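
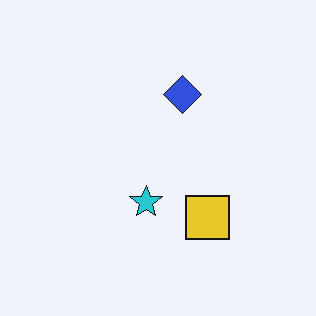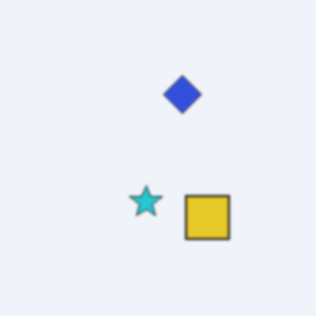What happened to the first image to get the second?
The second image is the first slightly softened.

Shape edges and outlines are uniformly softened across the whole image.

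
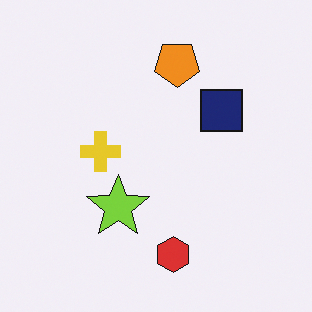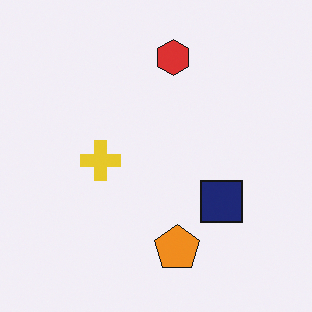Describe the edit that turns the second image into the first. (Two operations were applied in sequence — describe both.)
The first image is the second flipped vertically (top ↔ bottom), then overlaid with an additional lime star.

The red hexagon is in the top of the second image and the bottom of the first — shapes on opposite sides of the horizontal midline have swapped in a mirror flip. A lime star appears in the first image that is absent from the second.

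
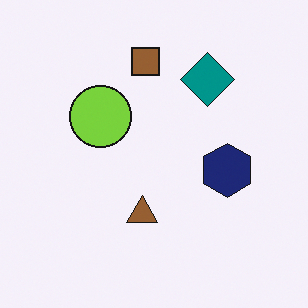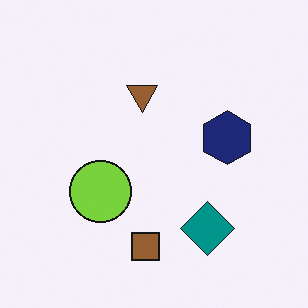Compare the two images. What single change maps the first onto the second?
The image was flipped vertically (top ↔ bottom).

The brown square is in the top of the first image and the bottom of the second — shapes on opposite sides of the horizontal midline have swapped in a mirror flip.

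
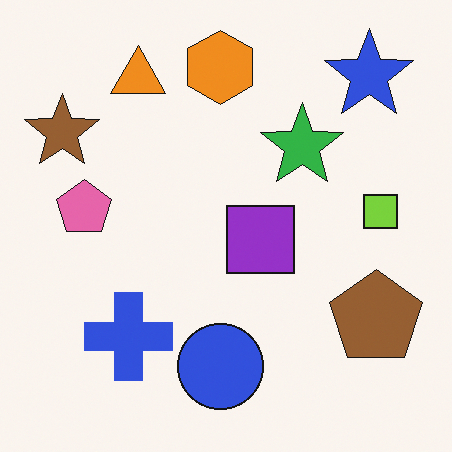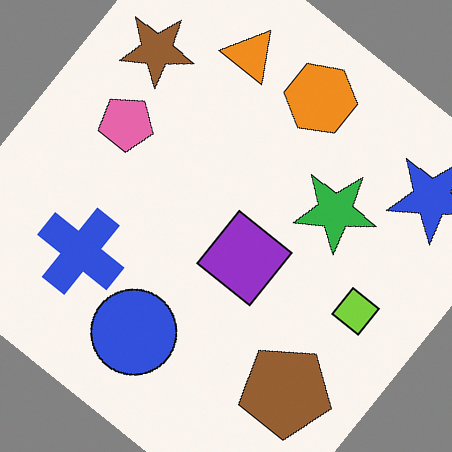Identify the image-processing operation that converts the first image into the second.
The image was rotated clockwise by a large amount — several tens of degrees.

Every shape is tilted by the same angle and the image corners show triangular fill wedges — a whole-image rotation by a non-right angle.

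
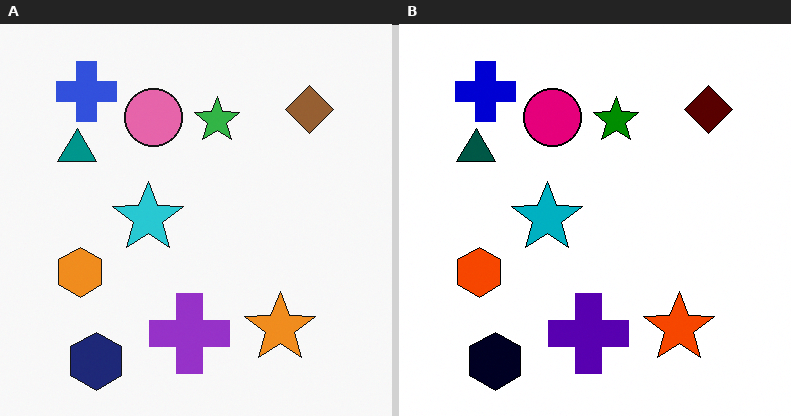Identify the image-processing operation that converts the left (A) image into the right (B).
Boosted in contrast.

Tones are pushed away from mid-grey across the whole image — a global contrast change.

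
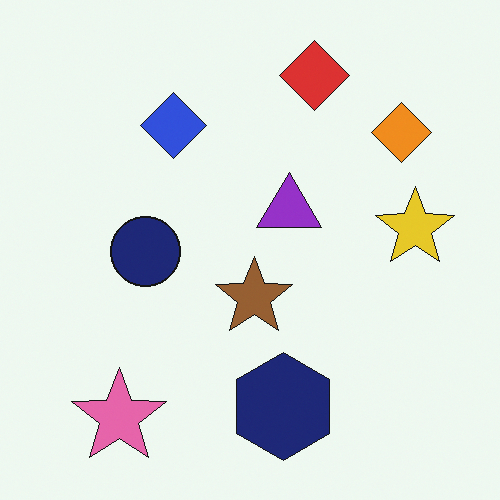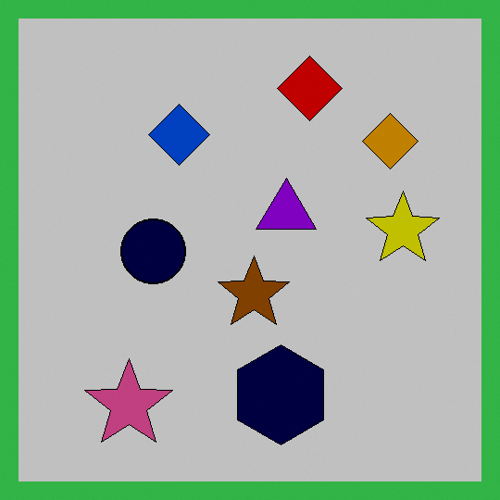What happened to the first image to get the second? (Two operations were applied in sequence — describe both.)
This is the original image aggressively posterized, then framed with a green border.

Each flat color has snapped to a coarser quantized level — most visibly, the near-white background has dropped to a flat grey. A solid green frame runs around the edge of the second image, with the content slightly shrunk inside it.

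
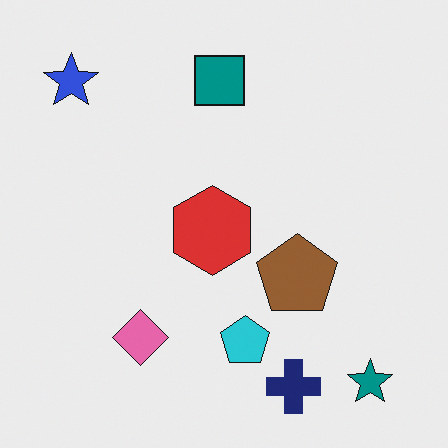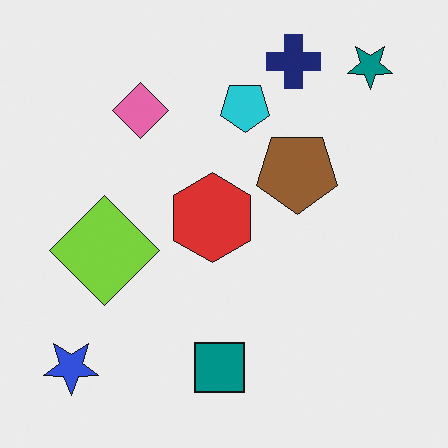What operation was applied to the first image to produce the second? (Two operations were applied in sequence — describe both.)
This is the original image flipped vertically (top ↔ bottom), then overlaid with an additional lime diamond.

The navy cross is in the bottom of the first image and the top of the second — shapes on opposite sides of the horizontal midline have swapped in a mirror flip. A lime diamond appears in the second image that is absent from the first.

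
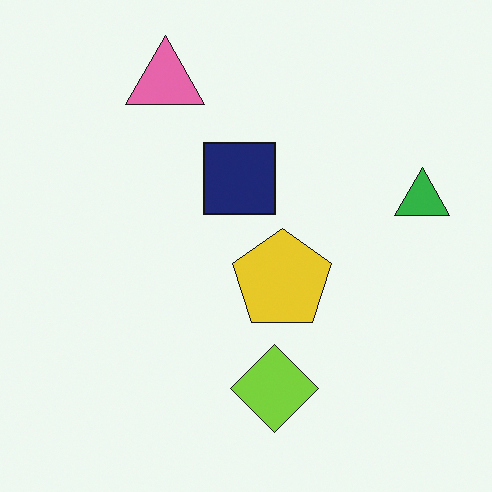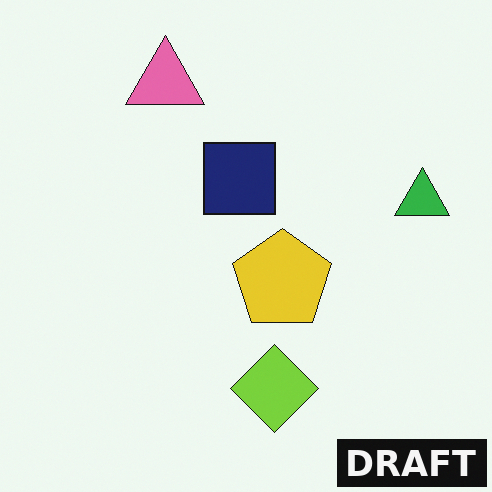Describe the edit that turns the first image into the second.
It was watermarked with the text "DRAFT" in the lower-right corner.

A dark label reading "DRAFT" appears in the lower-right corner.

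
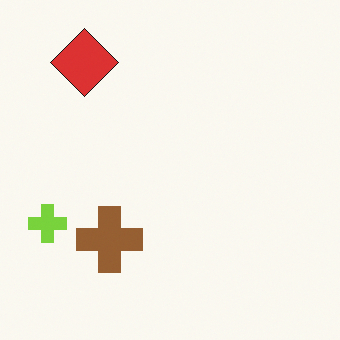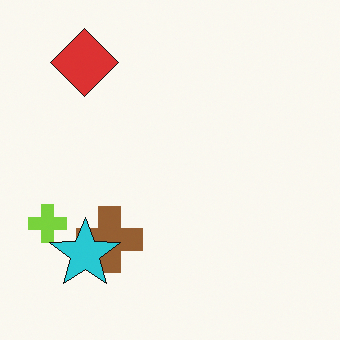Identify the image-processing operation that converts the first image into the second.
It was overlaid with an additional cyan star.

A cyan star appears in the second image that is absent from the first.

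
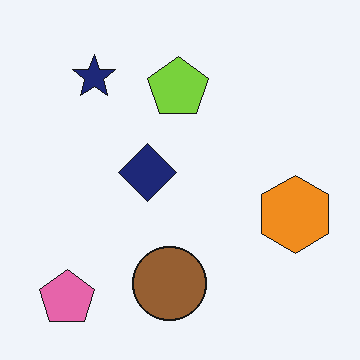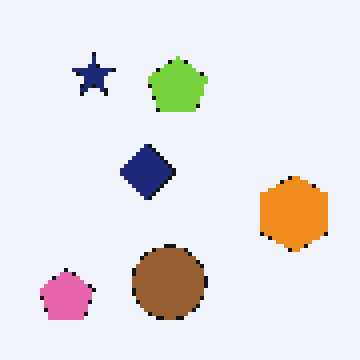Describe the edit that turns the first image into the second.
The second image is the first lightly pixelated (a mild mosaic effect).

Shapes are reduced to large square blocks; fine edges and outlines are lost — a downscale-then-upscale (mosaic) effect.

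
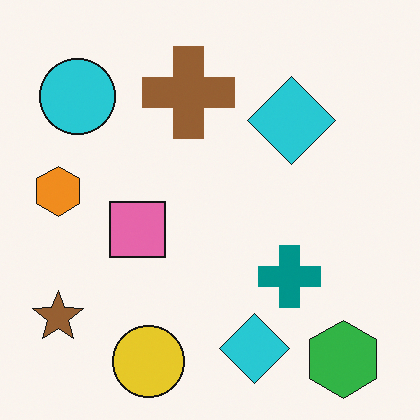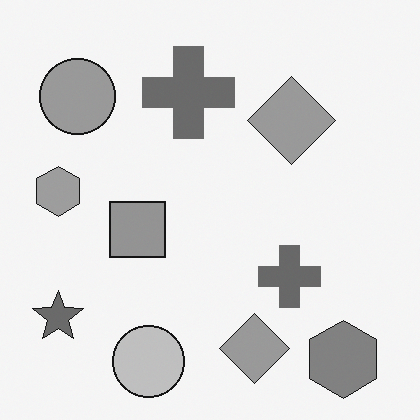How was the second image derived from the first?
It was converted to grayscale.

All color is removed — every shape is now a shade of grey.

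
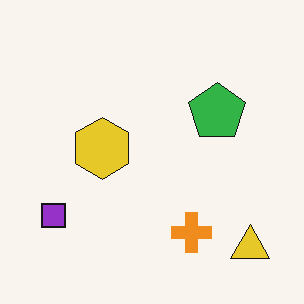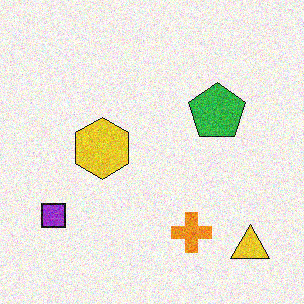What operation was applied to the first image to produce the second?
The transformation is: degraded with visible gaussian noise.

Random speckle covers the whole image, including the flat background.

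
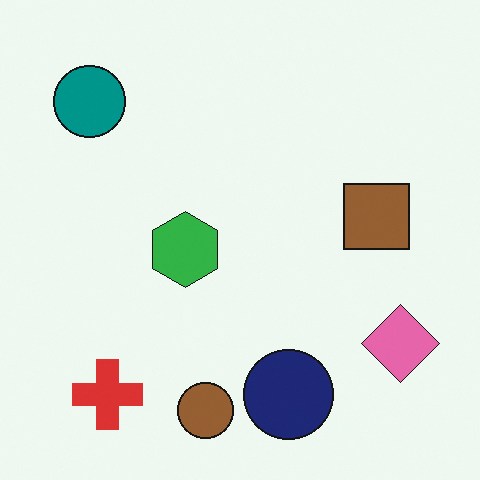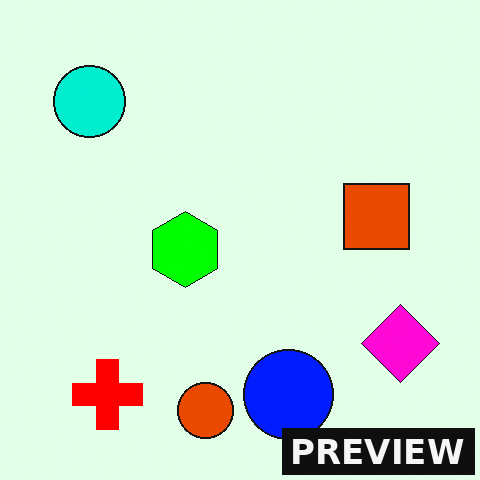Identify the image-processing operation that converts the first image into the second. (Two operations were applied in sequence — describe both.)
The transformation is: heavily oversaturated, then watermarked with the text "PREVIEW" in the lower-right corner.

All colors are more vivid — a global saturation change. A dark label reading "PREVIEW" appears in the lower-right corner.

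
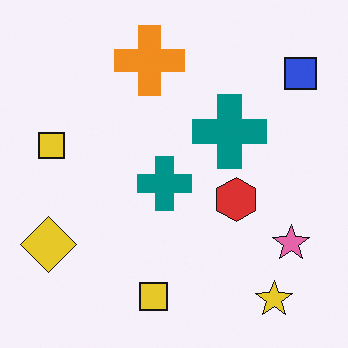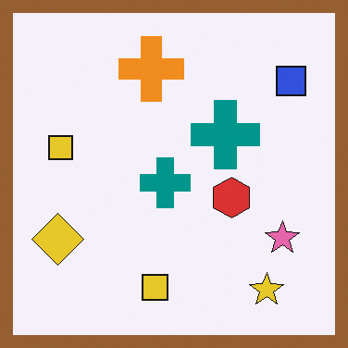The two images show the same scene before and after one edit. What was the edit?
The second image is the first framed with a brown border.

A solid brown frame runs around the edge of the second image, with the content slightly shrunk inside it.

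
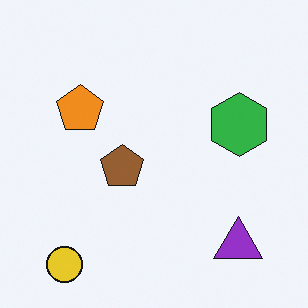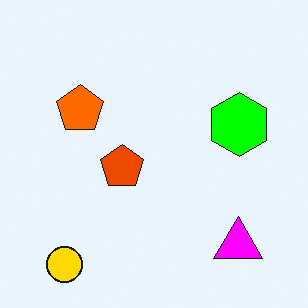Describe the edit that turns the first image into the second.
Heavily oversaturated.

All colors are more vivid — a global saturation change.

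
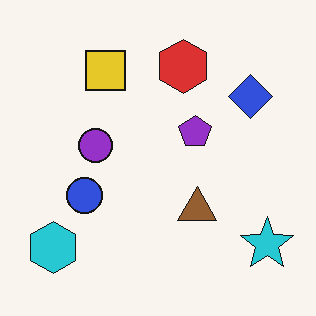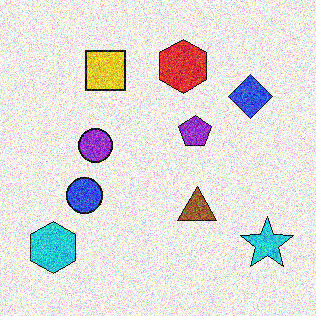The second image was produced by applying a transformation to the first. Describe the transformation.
It was degraded with heavy additive noise.

Random speckle covers the whole image, including the flat background.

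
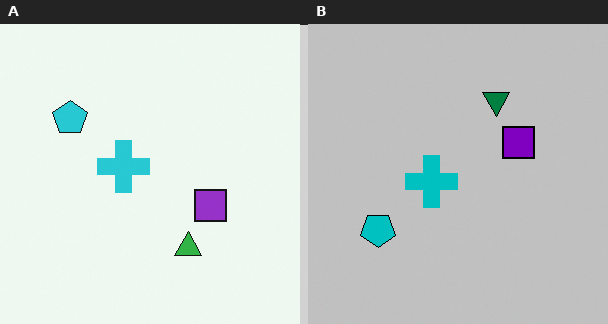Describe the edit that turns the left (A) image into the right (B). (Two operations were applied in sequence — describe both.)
The transformation is: aggressively posterized, then flipped vertically (top ↔ bottom).

Each flat color has snapped to a coarser quantized level — most visibly, the near-white background has dropped to a flat grey. The green triangle is in the bottom of the left (A) image and the top of the right (B) — shapes on opposite sides of the horizontal midline have swapped in a mirror flip.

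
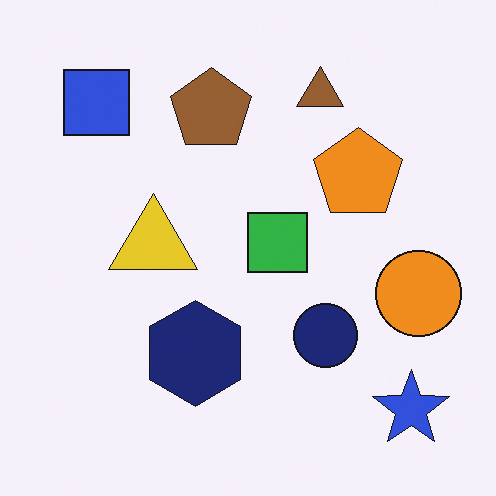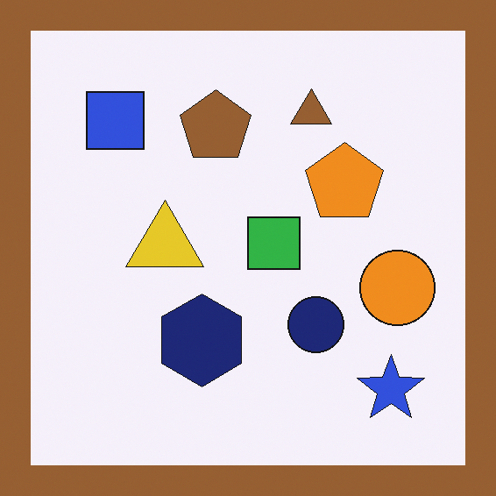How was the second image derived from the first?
Framed with a brown border.

A solid brown frame runs around the edge of the second image, with the content slightly shrunk inside it.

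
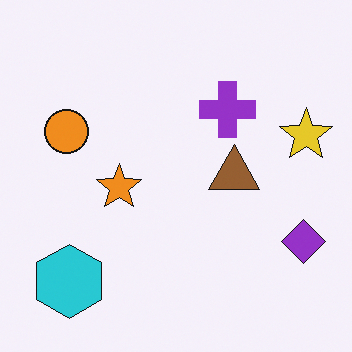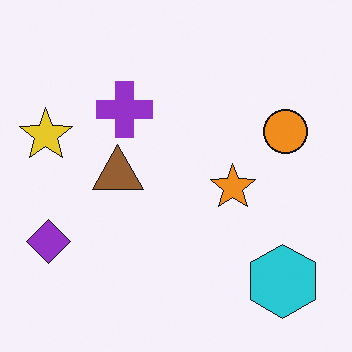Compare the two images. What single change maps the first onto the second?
The second image is the first flipped horizontally (left ↔ right).

The yellow star is in the right of the first image and the left of the second — shapes on opposite sides of the vertical midline have swapped in a mirror flip.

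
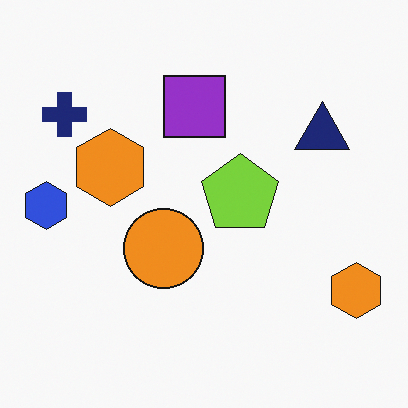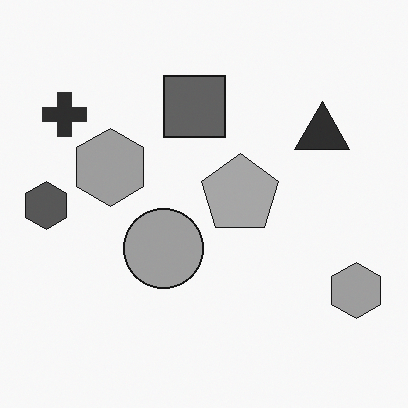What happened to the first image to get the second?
It was converted to grayscale.

All color is removed — every shape is now a shade of grey.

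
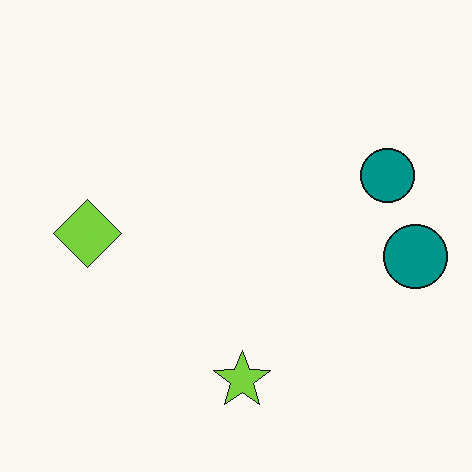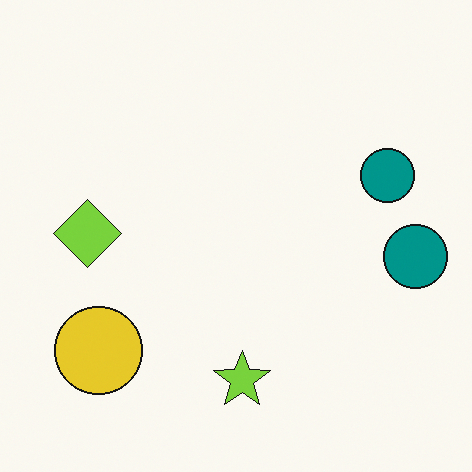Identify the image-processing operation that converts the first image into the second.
The image was overlaid with an additional yellow circle.

A yellow circle appears in the second image that is absent from the first.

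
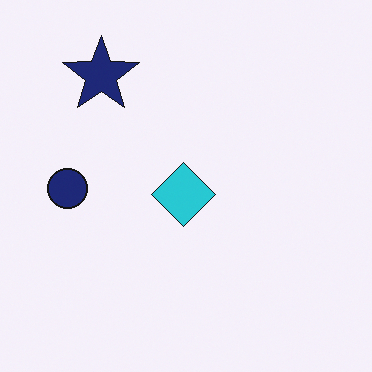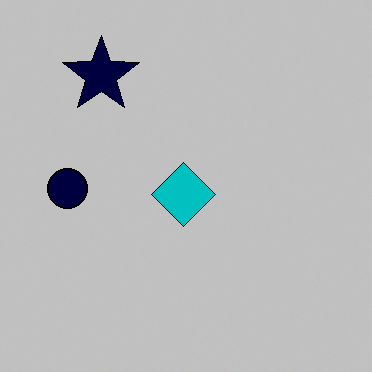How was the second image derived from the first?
This is the original image aggressively posterized.

Each flat color has snapped to a coarser quantized level — most visibly, the near-white background has dropped to a flat grey.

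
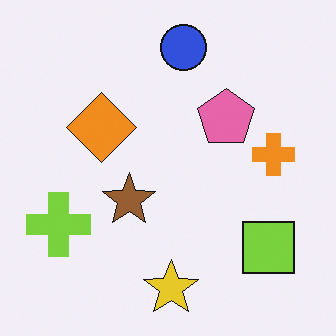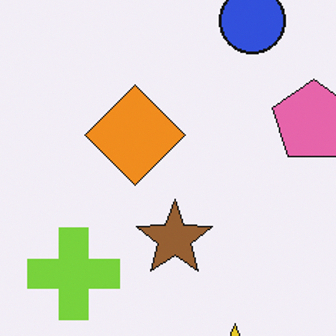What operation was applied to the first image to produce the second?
This is the original image cropped slightly and scaled back up.

The visible shapes are larger and the field of view is narrower; shapes near the original edges may be partly or wholly outside the frame — a crop-and-rescale.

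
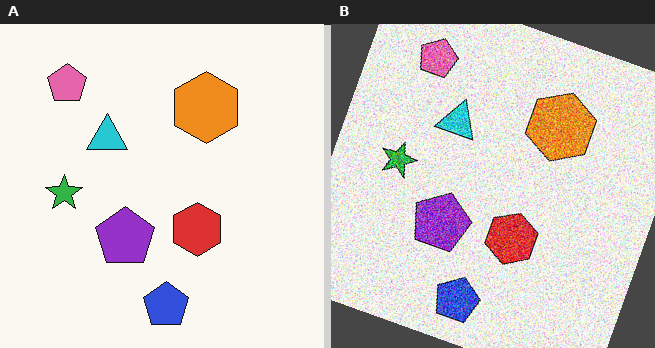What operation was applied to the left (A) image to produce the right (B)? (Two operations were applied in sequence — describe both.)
The transformation is: degraded with strong gaussian noise, then rotated clockwise by a moderate amount.

Random speckle covers the whole image, including the flat background. Every shape is tilted by the same angle and the image corners show triangular fill wedges — a whole-image rotation by a non-right angle.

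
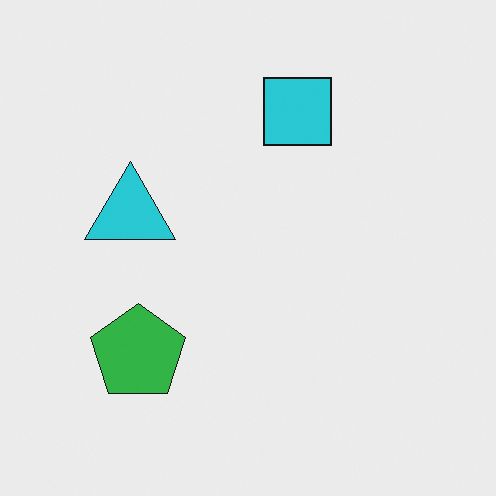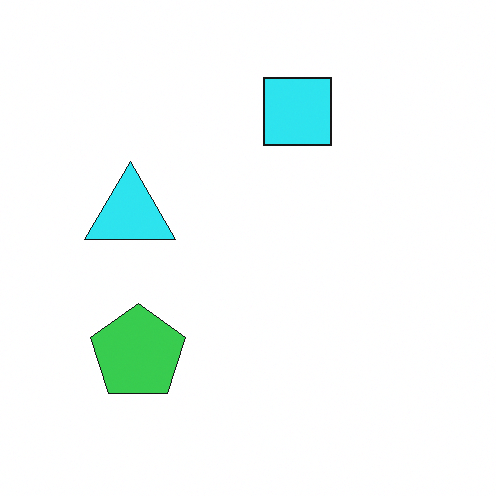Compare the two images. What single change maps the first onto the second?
The image was brightened a little.

Every pixel — background and shapes alike — is uniformly brightened.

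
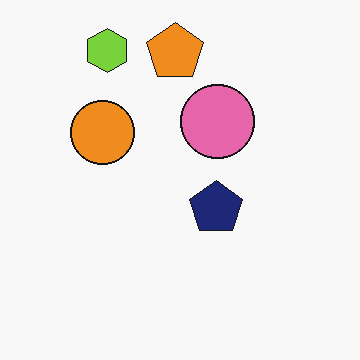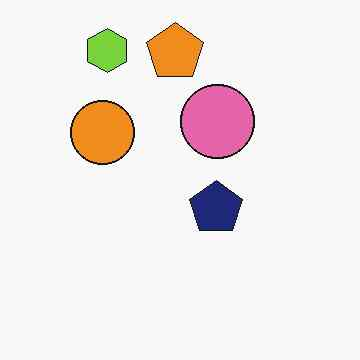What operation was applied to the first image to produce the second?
It was JPEG-compressed with visible artifacts.

Blocky 8×8 compression artifacts appear around shape edges and the flat background shows ringing — characteristic JPEG degradation.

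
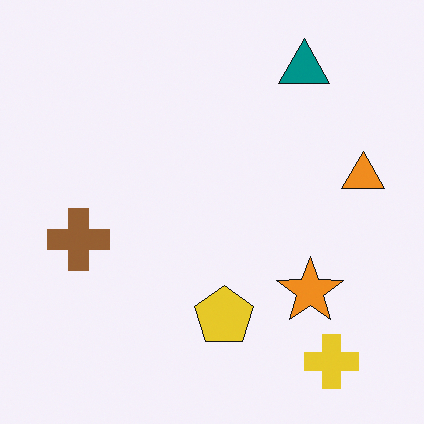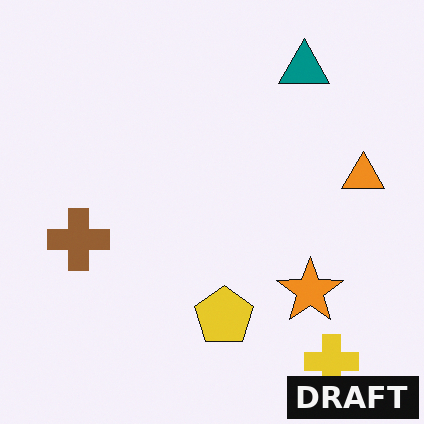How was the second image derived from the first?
This is the original image watermarked with the text "DRAFT" in the lower-right corner.

A dark label reading "DRAFT" appears in the lower-right corner.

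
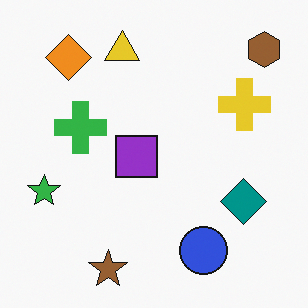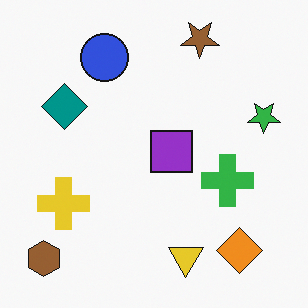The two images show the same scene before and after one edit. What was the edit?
The image was rotated 180°.

The brown hexagon sits in the top-right of the first image and the bottom-left of the second — consistent with a whole-image 180° rotation.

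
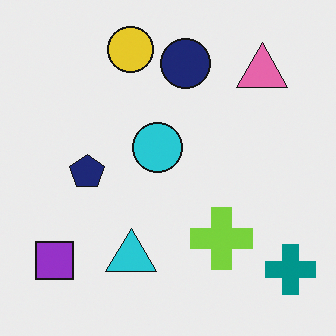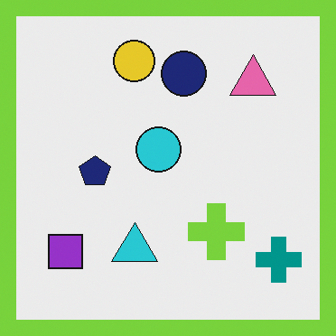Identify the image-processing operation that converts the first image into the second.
Framed with a lime border.

A solid lime frame runs around the edge of the second image, with the content slightly shrunk inside it.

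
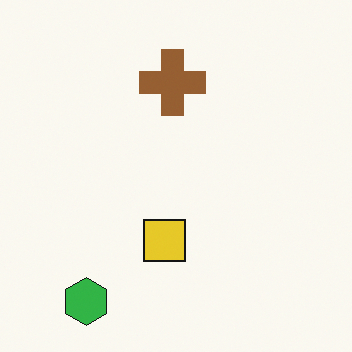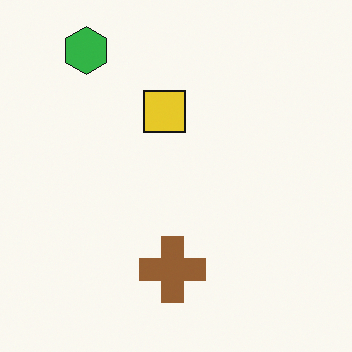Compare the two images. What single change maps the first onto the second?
Flipped vertically (top ↔ bottom).

The green hexagon is in the bottom-left of the first image and the top-left of the second — shapes on opposite sides of the horizontal midline have swapped in a mirror flip.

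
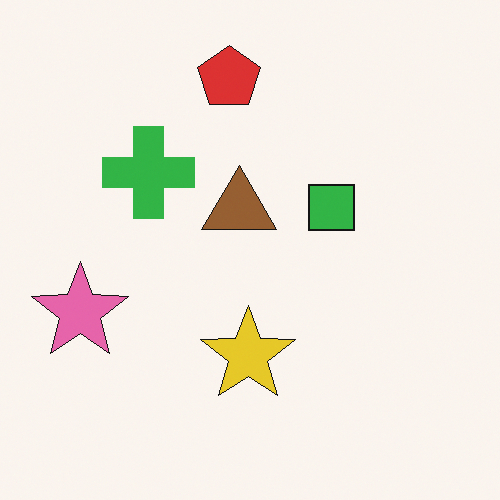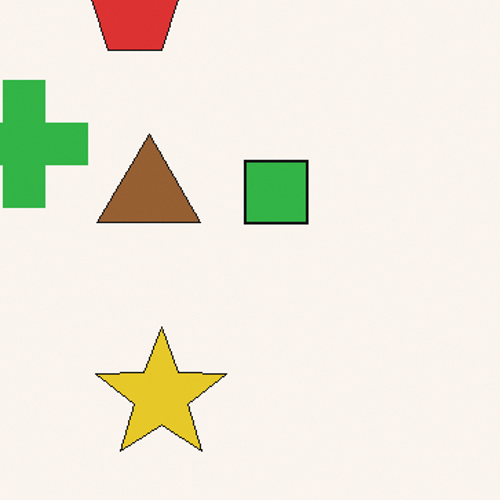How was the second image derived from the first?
The image was cropped slightly and scaled back up.

The visible shapes are larger and the field of view is narrower; shapes near the original edges may be partly or wholly outside the frame — a crop-and-rescale.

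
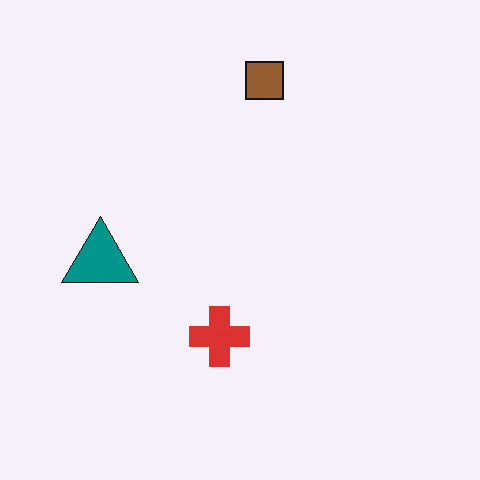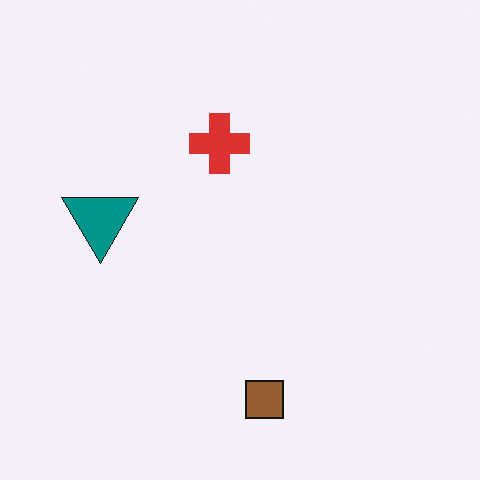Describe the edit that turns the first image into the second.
The second image is the first flipped vertically (top ↔ bottom).

The brown square is in the top of the first image and the bottom of the second — shapes on opposite sides of the horizontal midline have swapped in a mirror flip.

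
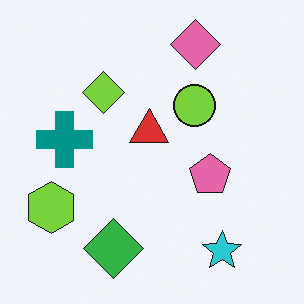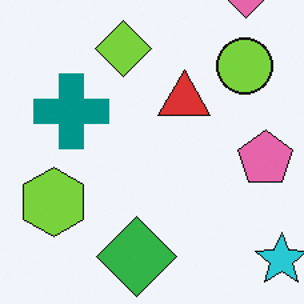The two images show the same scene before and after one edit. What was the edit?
The transformation is: cropped slightly and scaled back up.

The visible shapes are larger and the field of view is narrower; shapes near the original edges may be partly or wholly outside the frame — a crop-and-rescale.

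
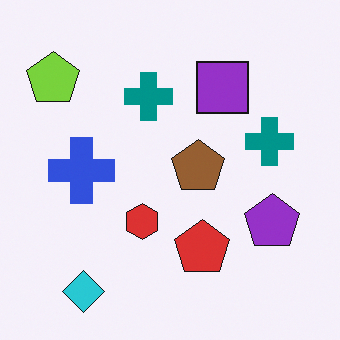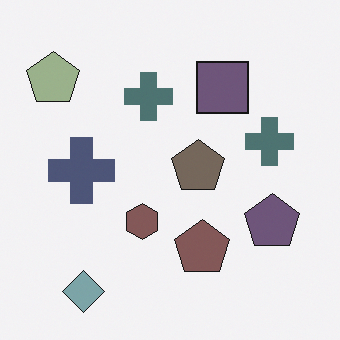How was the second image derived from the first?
It was heavily desaturated.

All colors are more muted and greyish — a global saturation change.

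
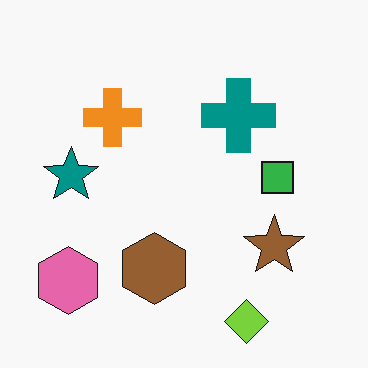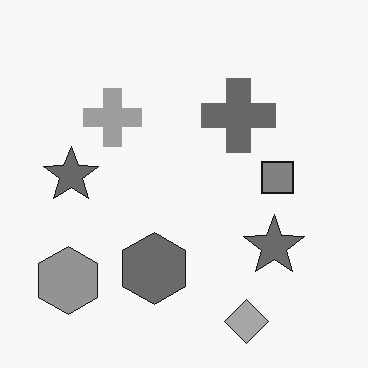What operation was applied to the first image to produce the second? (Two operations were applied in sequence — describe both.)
It was converted to grayscale, then JPEG-compressed with visible artifacts.

All color is removed — every shape is now a shade of grey. Blocky 8×8 compression artifacts appear around shape edges and the flat background shows ringing — characteristic JPEG degradation.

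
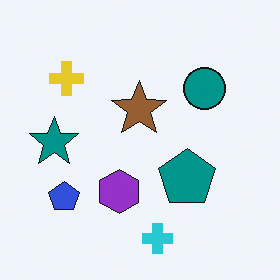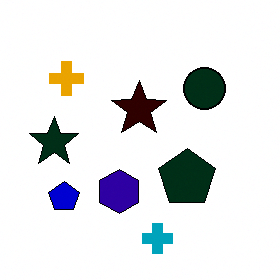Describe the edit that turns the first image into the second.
The transformation is: given much higher contrast.

Tones are pushed away from mid-grey across the whole image — a global contrast change.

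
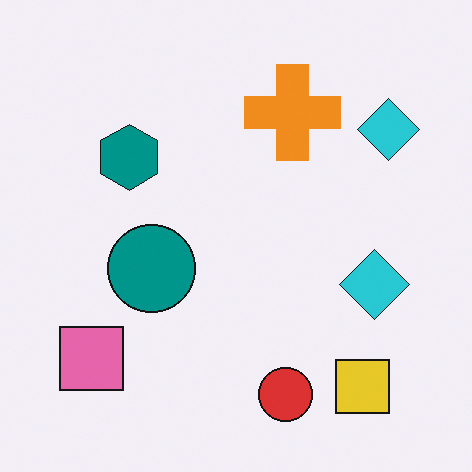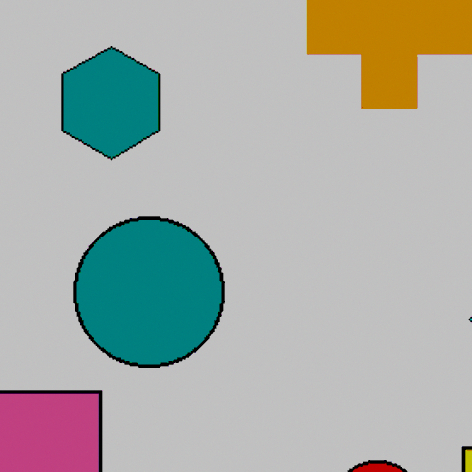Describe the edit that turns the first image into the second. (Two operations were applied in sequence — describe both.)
The second image is the first cropped tightly and scaled back up, then heavily posterized to just a handful of flat colors.

The visible shapes are larger and the field of view is narrower; shapes near the original edges may be partly or wholly outside the frame — a crop-and-rescale. Each flat color has snapped to a coarser quantized level — most visibly, the near-white background has dropped to a flat grey.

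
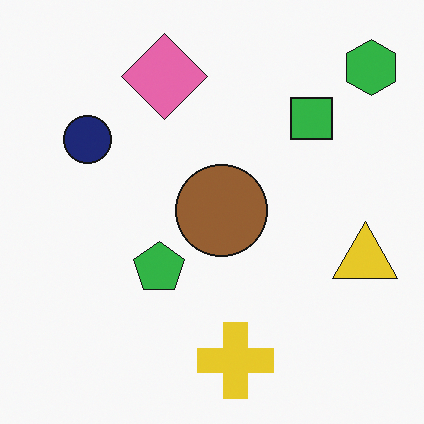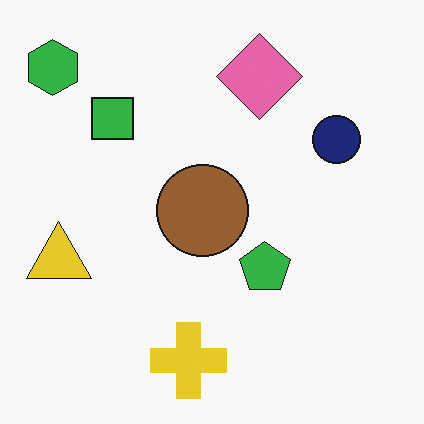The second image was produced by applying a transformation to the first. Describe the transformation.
The second image is the first flipped horizontally (left ↔ right).

The green hexagon is in the top-right of the first image and the top-left of the second — shapes on opposite sides of the vertical midline have swapped in a mirror flip.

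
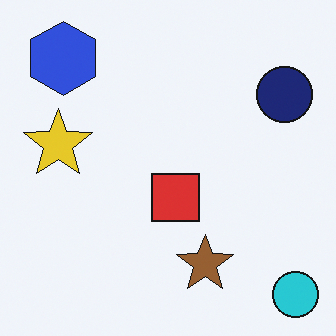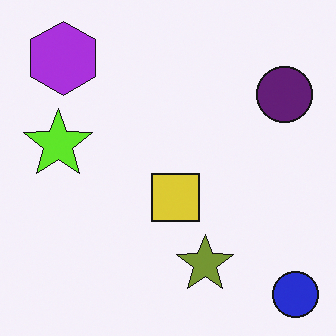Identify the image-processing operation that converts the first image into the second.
The transformation is: hue-shifted by a small amount.

Every shape's color has rotated by the same amount around the hue wheel — a uniform hue shift.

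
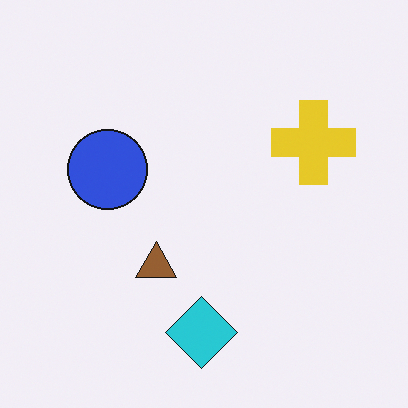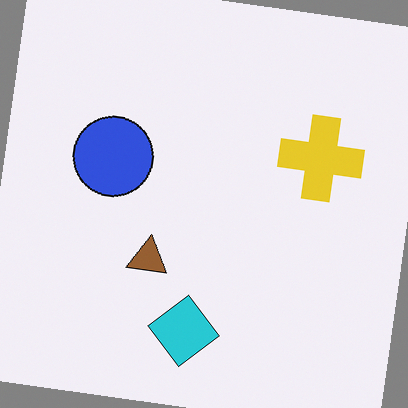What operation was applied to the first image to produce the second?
The second image is the first rotated clockwise by a few degrees.

Every shape is tilted by the same angle and the image corners show triangular fill wedges — a whole-image rotation by a non-right angle.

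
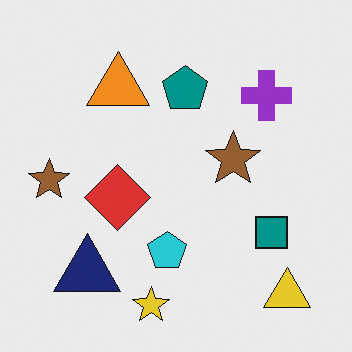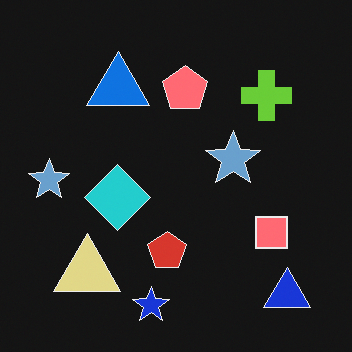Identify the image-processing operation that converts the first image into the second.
Color-inverted (negative).

The light background has become dark and every shape's color is its complement — a photographic negative.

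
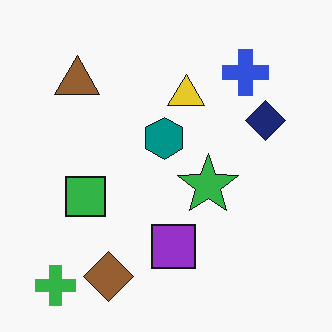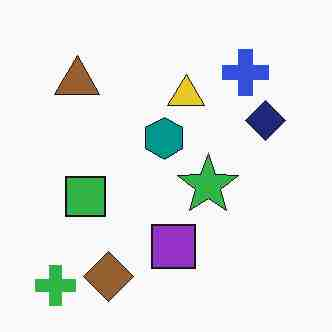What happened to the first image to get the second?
The second image is the first heavily JPEG-compressed with obvious blocking artifacts.

Blocky 8×8 compression artifacts appear around shape edges and the flat background shows ringing — characteristic JPEG degradation.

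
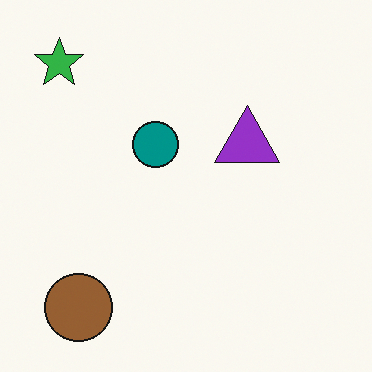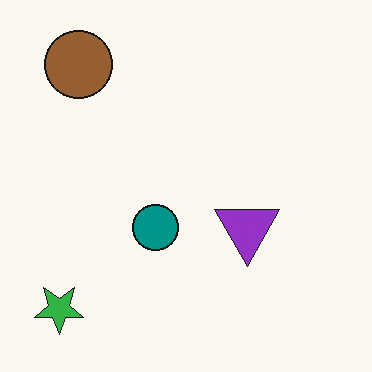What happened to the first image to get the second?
Flipped vertically (top ↔ bottom).

The green star is in the top-left of the first image and the bottom-left of the second — shapes on opposite sides of the horizontal midline have swapped in a mirror flip.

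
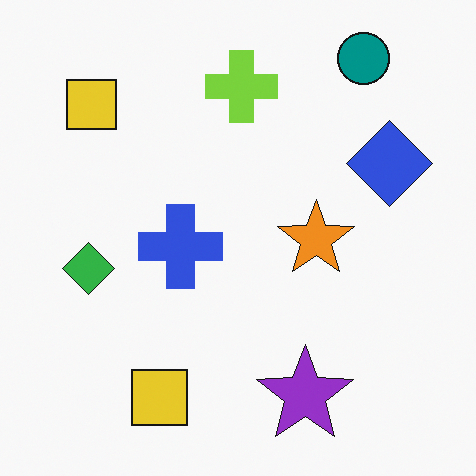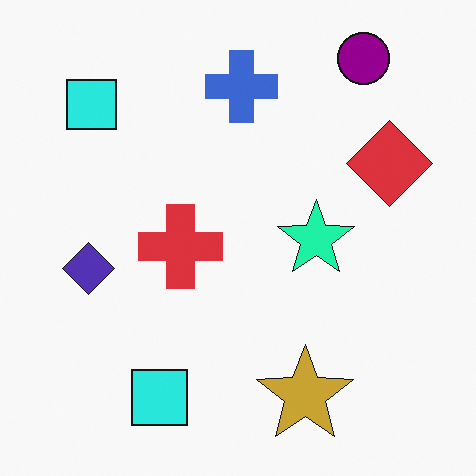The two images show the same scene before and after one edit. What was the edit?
The second image is the first hue-shifted by a moderate amount.

Every shape's color has rotated by the same amount around the hue wheel — a uniform hue shift.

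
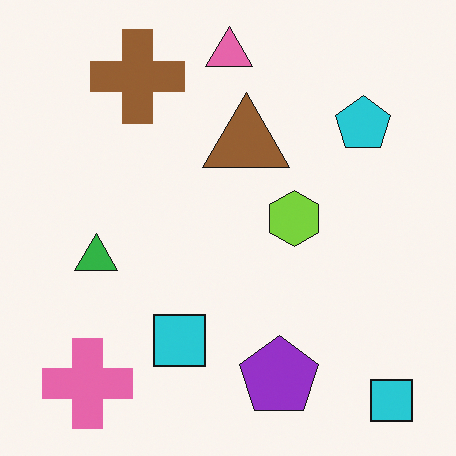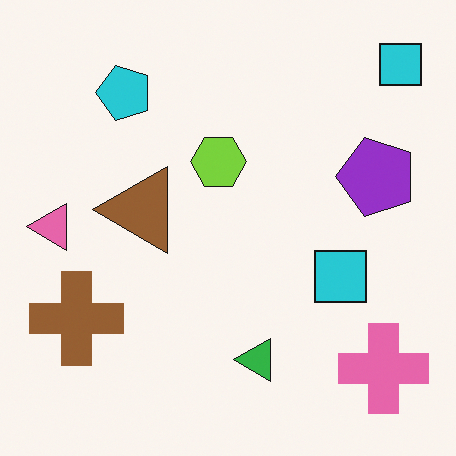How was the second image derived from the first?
The image was rotated 90° counter-clockwise.

The pink cross sits in the bottom-left of the first image and the bottom-right of the second — consistent with a whole-image 90° counter-clockwise rotation.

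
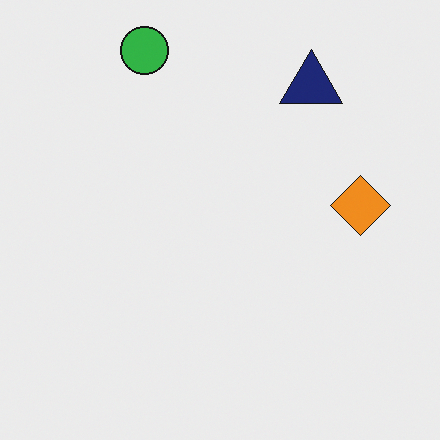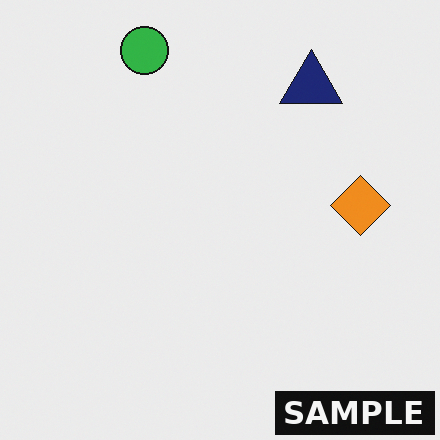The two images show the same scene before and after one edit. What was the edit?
The image was watermarked with the text "SAMPLE" in the lower-right corner.

A dark label reading "SAMPLE" appears in the lower-right corner.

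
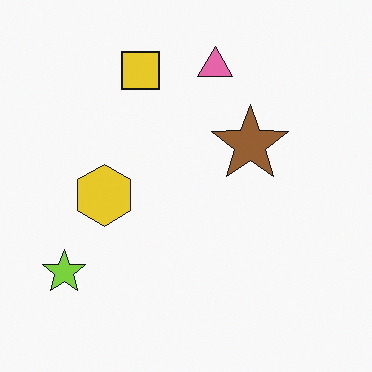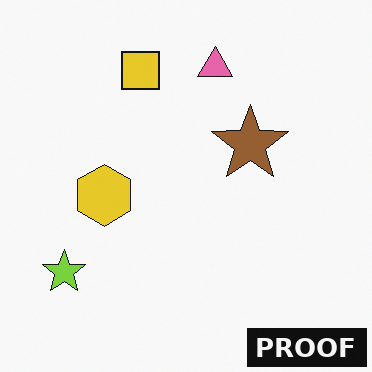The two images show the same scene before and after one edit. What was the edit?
The transformation is: watermarked with the text "PROOF" in the lower-right corner.

A dark label reading "PROOF" appears in the lower-right corner.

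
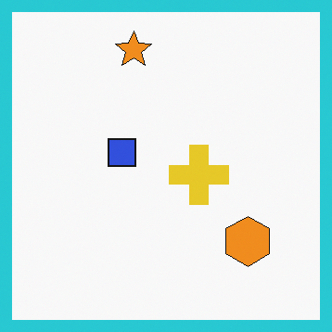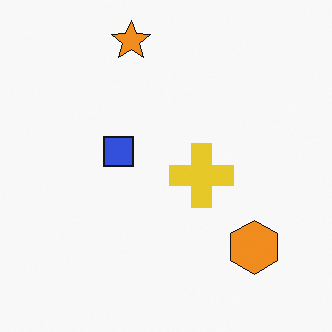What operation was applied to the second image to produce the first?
It was framed with a cyan border.

A solid cyan frame runs around the edge of the first image, with the content slightly shrunk inside it.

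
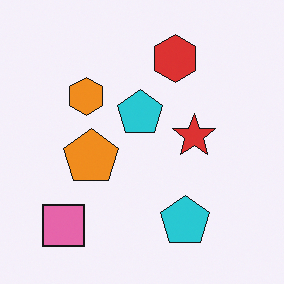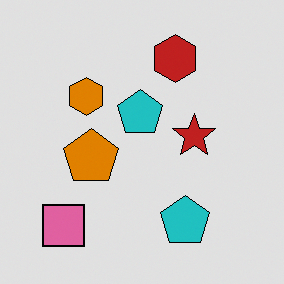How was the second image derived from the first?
The image was posterized to a reduced palette.

Each flat color has snapped to a coarser quantized level — most visibly, the near-white background has dropped to a flat grey.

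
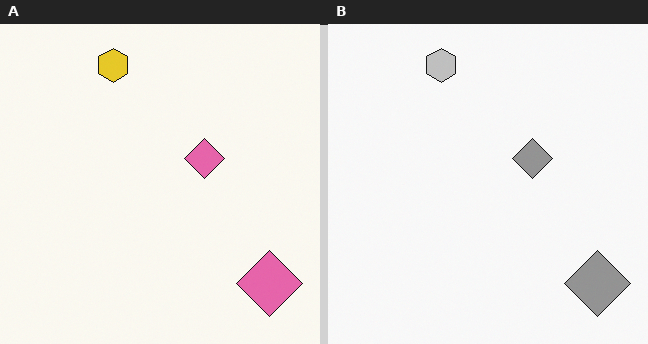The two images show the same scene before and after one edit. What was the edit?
This is the original image converted to grayscale.

All color is removed — every shape is now a shade of grey.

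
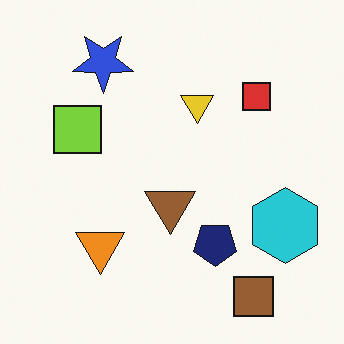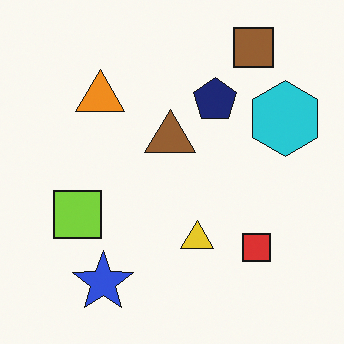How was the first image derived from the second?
Flipped vertically (top ↔ bottom).

The brown square is in the top-right of the second image and the bottom-right of the first — shapes on opposite sides of the horizontal midline have swapped in a mirror flip.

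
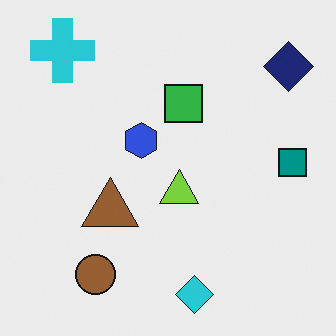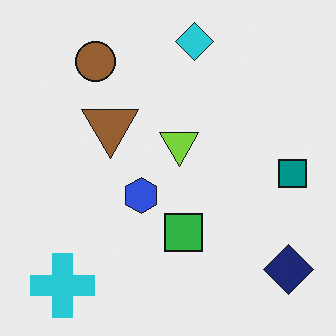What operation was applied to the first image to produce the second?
This is the original image flipped vertically (top ↔ bottom).

The cyan diamond is in the bottom of the first image and the top of the second — shapes on opposite sides of the horizontal midline have swapped in a mirror flip.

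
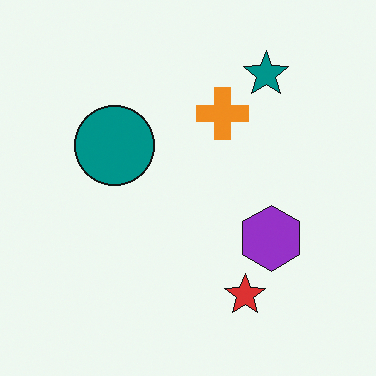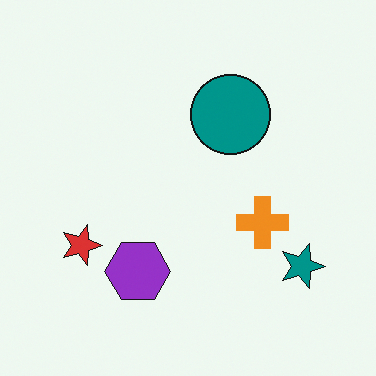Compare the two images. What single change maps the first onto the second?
The transformation is: rotated 90° clockwise.

The teal star sits in the top-right of the first image and the bottom-right of the second — consistent with a whole-image 90° clockwise rotation.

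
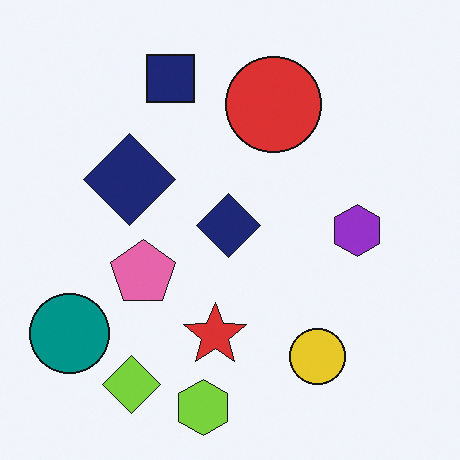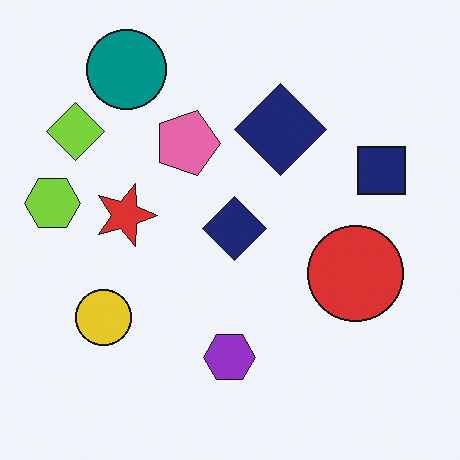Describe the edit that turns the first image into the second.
The transformation is: rotated 90° clockwise.

The teal circle sits in the bottom-left of the first image and the top-left of the second — consistent with a whole-image 90° clockwise rotation.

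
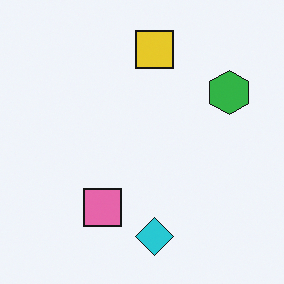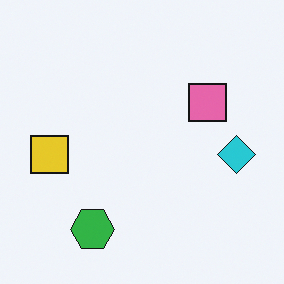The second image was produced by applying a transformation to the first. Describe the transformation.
This is the original image transposed (reflected across the top-left ↔ bottom-right diagonal).

Shapes have swapped their row and column positions — what was in the top-right is now in the bottom-left — a diagonal reflection.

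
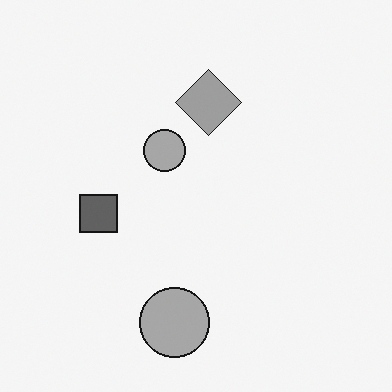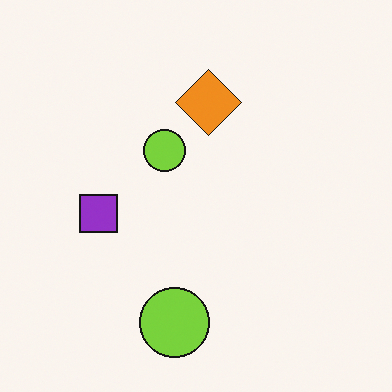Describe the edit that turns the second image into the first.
The first image is the second converted to grayscale.

All color is removed — every shape is now a shade of grey.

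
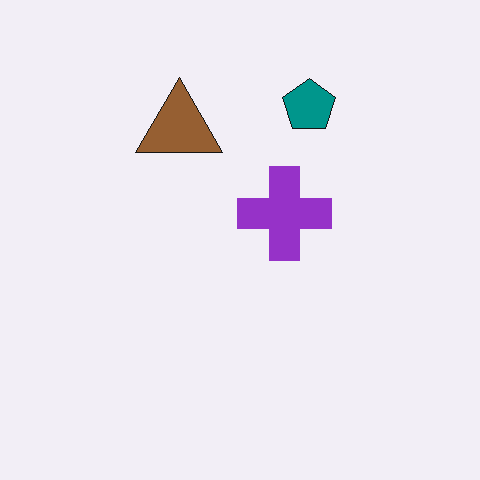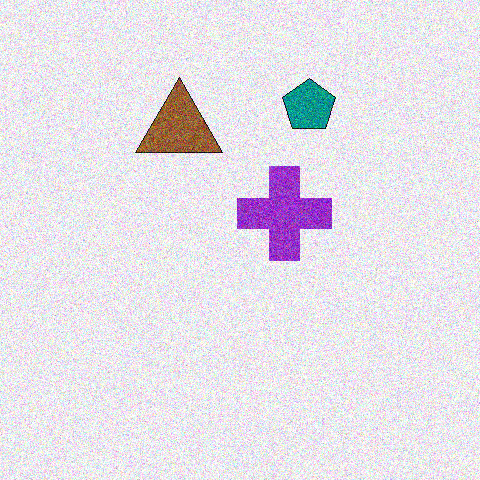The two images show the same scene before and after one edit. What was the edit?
Degraded with a thick layer of grain.

Random speckle covers the whole image, including the flat background.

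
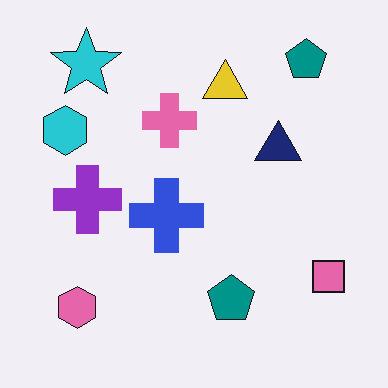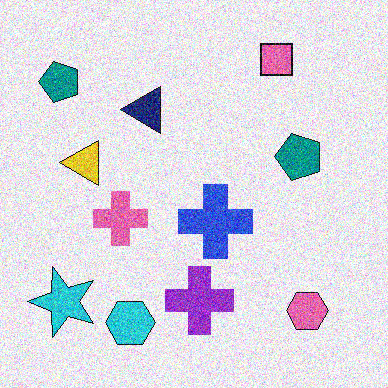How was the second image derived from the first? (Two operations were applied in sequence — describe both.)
The second image is the first rotated 90° counter-clockwise, then degraded with a thick layer of grain.

The cyan star sits in the top-left of the first image and the bottom-left of the second — consistent with a whole-image 90° counter-clockwise rotation. Random speckle covers the whole image, including the flat background.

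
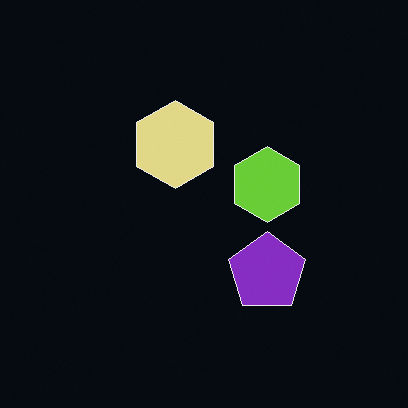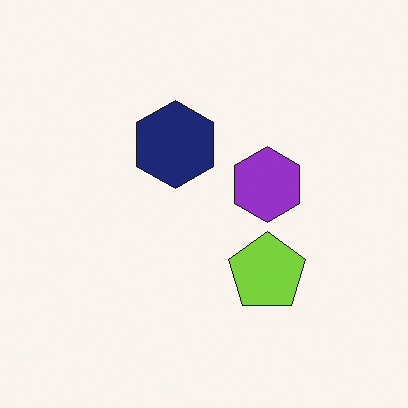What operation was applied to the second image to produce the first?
The first image is the second color-inverted (negative).

The light background has become dark and every shape's color is its complement — a photographic negative.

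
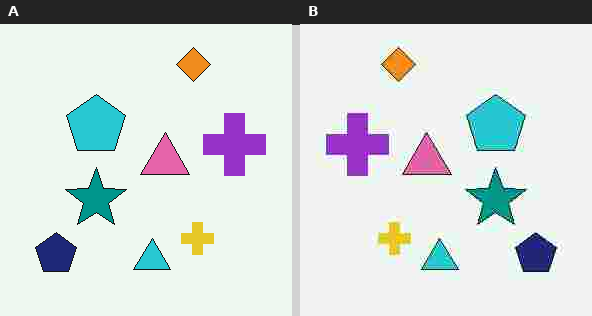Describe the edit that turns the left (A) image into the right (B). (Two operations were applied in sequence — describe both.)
This is the original image flipped horizontally (left ↔ right), then heavily JPEG-compressed with obvious blocking artifacts.

The navy pentagon is in the bottom-left of the left (A) image and the bottom-right of the right (B) — shapes on opposite sides of the vertical midline have swapped in a mirror flip. Blocky 8×8 compression artifacts appear around shape edges and the flat background shows ringing — characteristic JPEG degradation.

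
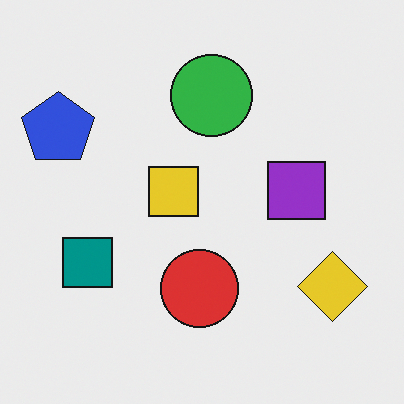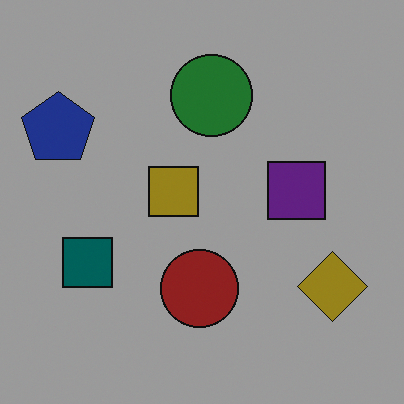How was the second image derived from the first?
Noticeably darkened.

Every pixel — background and shapes alike — is uniformly darkened.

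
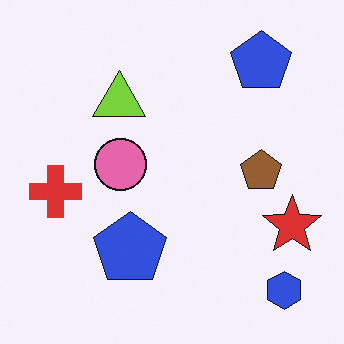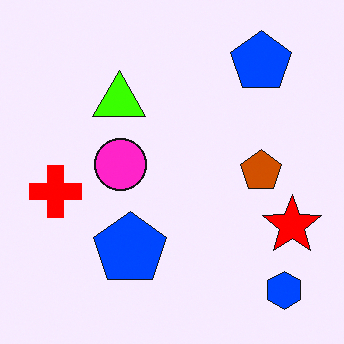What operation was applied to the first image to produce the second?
It was made much more vivid (saturation change).

All colors are more vivid — a global saturation change.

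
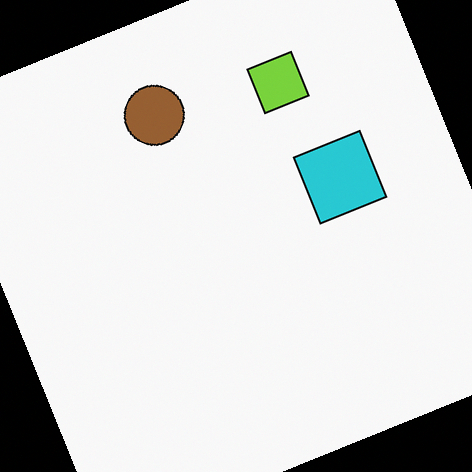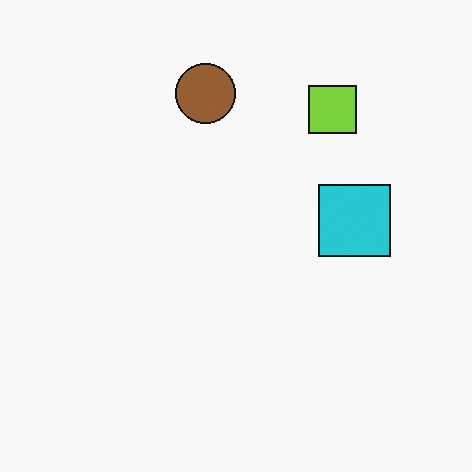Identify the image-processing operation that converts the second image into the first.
Rotated counter-clockwise by a moderate amount.

Every shape is tilted by the same angle and the image corners show triangular fill wedges — a whole-image rotation by a non-right angle.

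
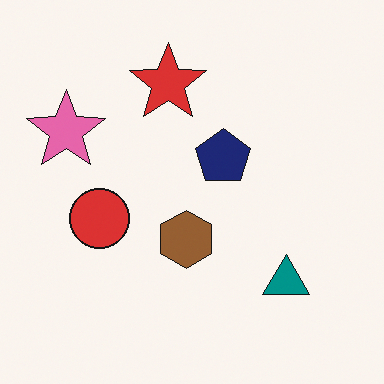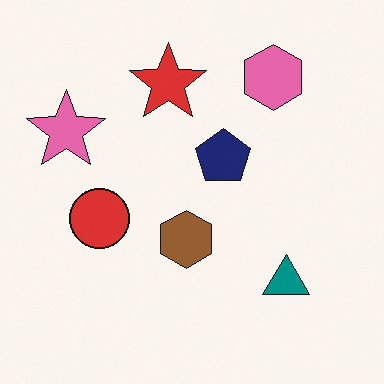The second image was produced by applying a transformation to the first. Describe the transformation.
It was overlaid with an additional pink hexagon.

A pink hexagon appears in the second image that is absent from the first.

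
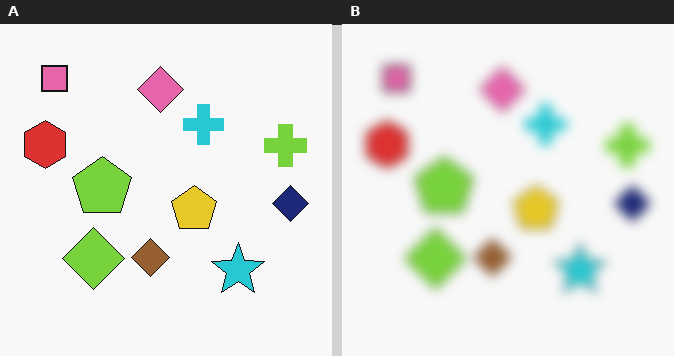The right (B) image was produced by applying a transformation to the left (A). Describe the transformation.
Heavily blurred.

Shape edges and outlines are uniformly softened across the whole image.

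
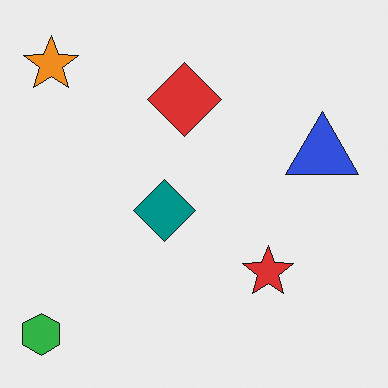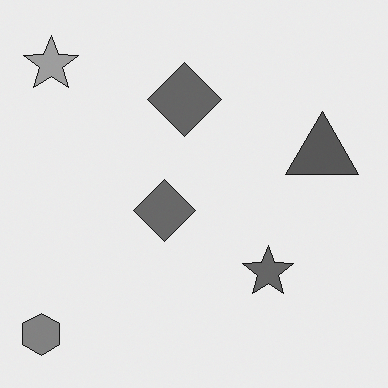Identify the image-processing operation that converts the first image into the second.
The image was converted to grayscale.

All color is removed — every shape is now a shade of grey.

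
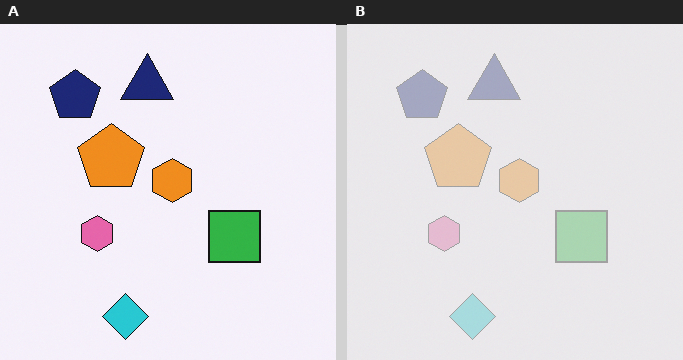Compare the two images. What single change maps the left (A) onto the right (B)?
Given much lower contrast.

Tones are pushed toward mid-grey across the whole image — a global contrast change.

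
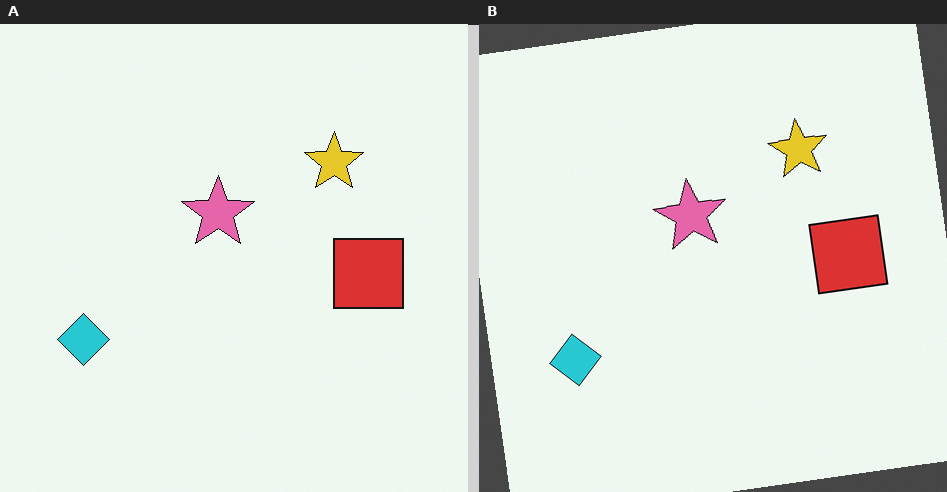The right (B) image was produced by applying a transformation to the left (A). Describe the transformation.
The right (B) image is the left (A) rotated counter-clockwise by a few degrees.

Every shape is tilted by the same angle and the image corners show triangular fill wedges — a whole-image rotation by a non-right angle.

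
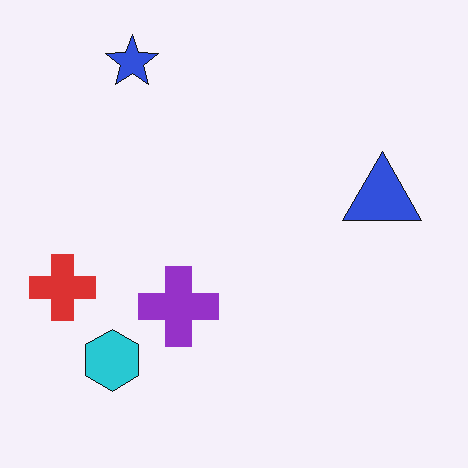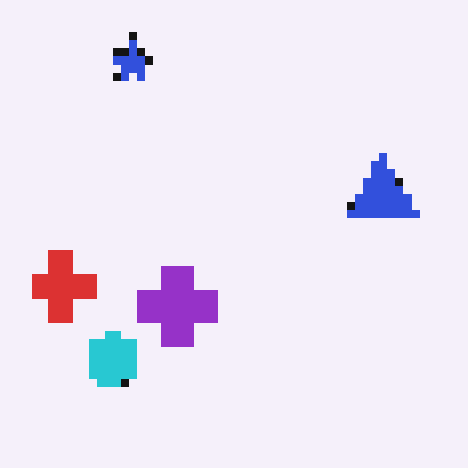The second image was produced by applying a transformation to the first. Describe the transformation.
The transformation is: pixelated into visible square blocks.

Shapes are reduced to large square blocks; fine edges and outlines are lost — a downscale-then-upscale (mosaic) effect.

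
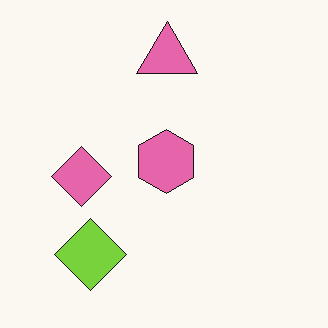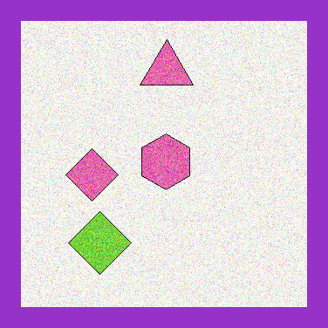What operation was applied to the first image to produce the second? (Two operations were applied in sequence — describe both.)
The second image is the first degraded with strong gaussian noise, then framed with a purple border.

Random speckle covers the whole image, including the flat background. A solid purple frame runs around the edge of the second image, with the content slightly shrunk inside it.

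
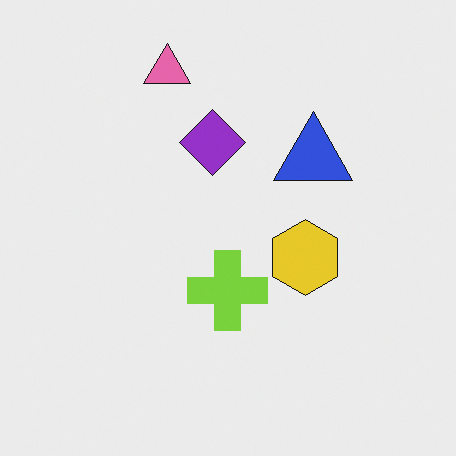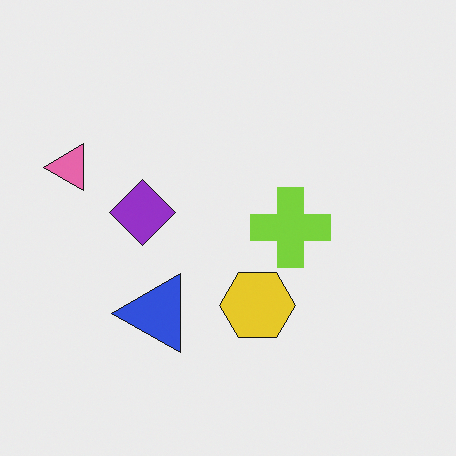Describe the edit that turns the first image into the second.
It was transposed (reflected across the top-left ↔ bottom-right diagonal).

Shapes have swapped their row and column positions — what was in the top-right is now in the bottom-left — a diagonal reflection.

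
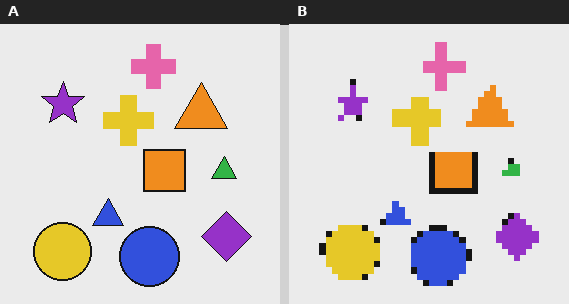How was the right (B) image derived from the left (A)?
The transformation is: moderately pixelated.

Shapes are reduced to large square blocks; fine edges and outlines are lost — a downscale-then-upscale (mosaic) effect.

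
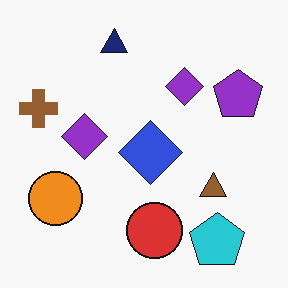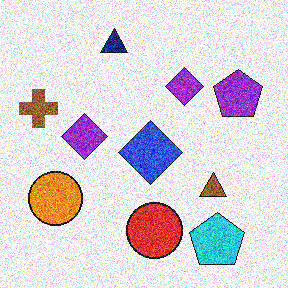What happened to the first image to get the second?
It was degraded with strong gaussian noise.

Random speckle covers the whole image, including the flat background.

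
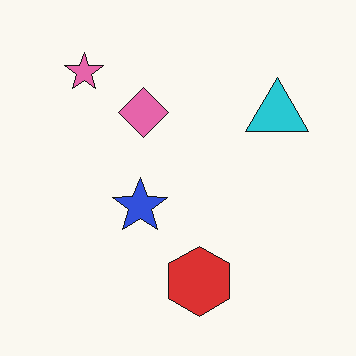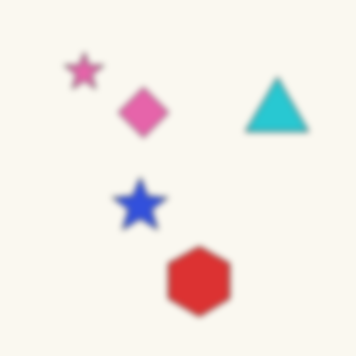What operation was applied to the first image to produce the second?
Moderately blurred.

Shape edges and outlines are uniformly softened across the whole image.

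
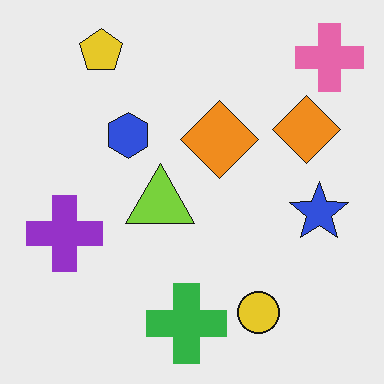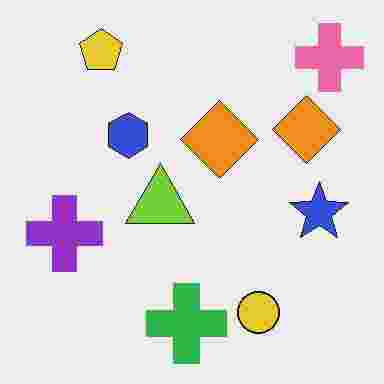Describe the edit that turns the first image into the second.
This is the original image heavily JPEG-compressed with obvious blocking artifacts.

Blocky 8×8 compression artifacts appear around shape edges and the flat background shows ringing — characteristic JPEG degradation.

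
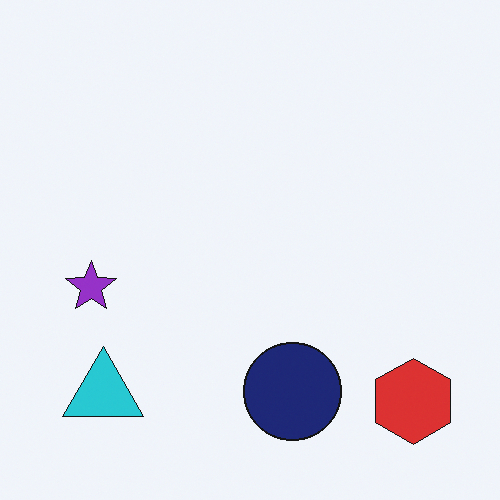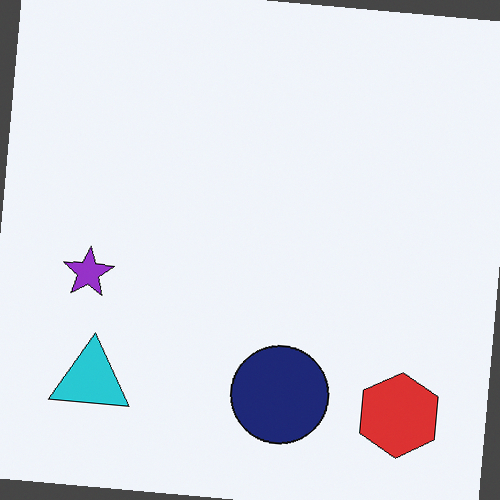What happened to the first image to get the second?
This is the original image rotated clockwise by a small amount.

Every shape is tilted by the same angle and the image corners show triangular fill wedges — a whole-image rotation by a non-right angle.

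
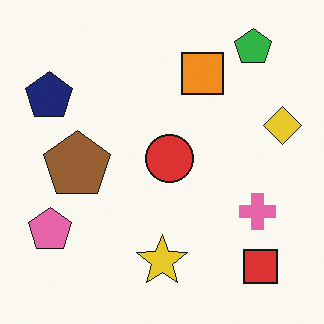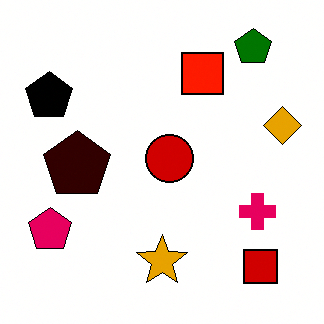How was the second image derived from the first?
The image was boosted in contrast.

Tones are pushed away from mid-grey across the whole image — a global contrast change.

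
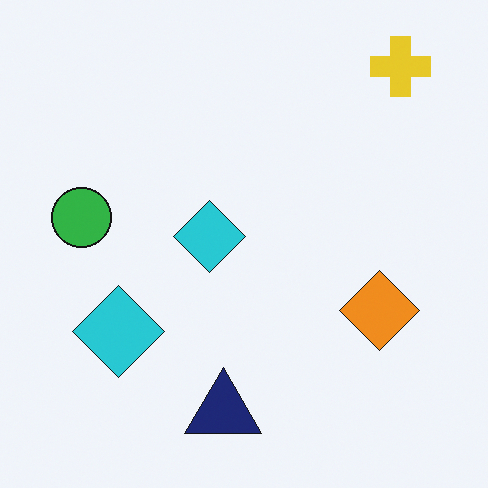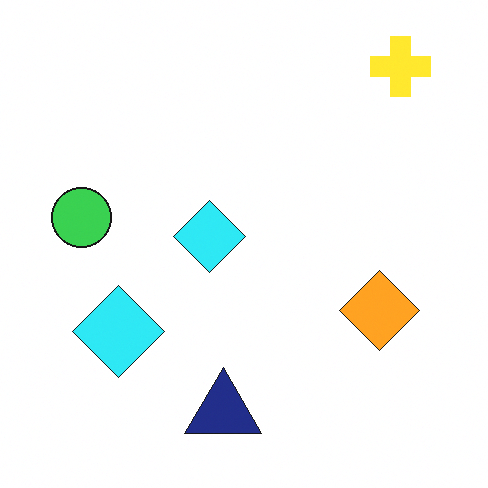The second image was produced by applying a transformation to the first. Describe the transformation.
The image was brightened a little.

Every pixel — background and shapes alike — is uniformly brightened.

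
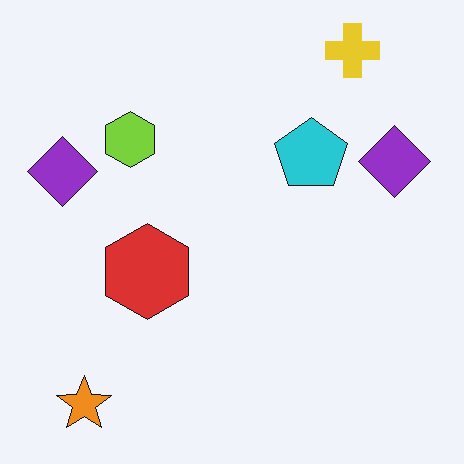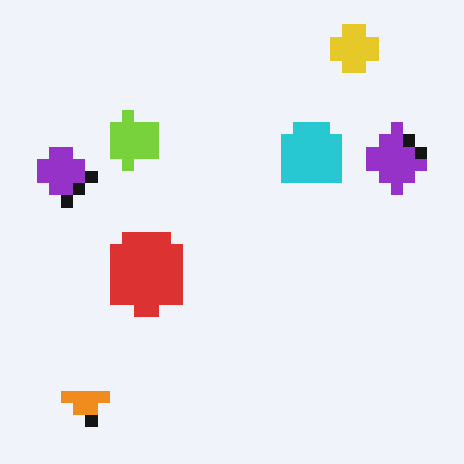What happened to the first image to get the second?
Heavily pixelated into large blocks.

Shapes are reduced to large square blocks; fine edges and outlines are lost — a downscale-then-upscale (mosaic) effect.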